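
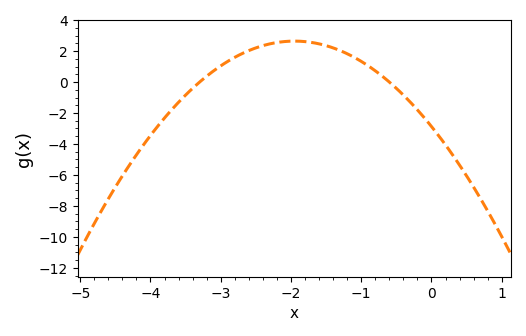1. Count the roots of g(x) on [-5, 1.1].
2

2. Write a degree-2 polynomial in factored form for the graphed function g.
y = -1.45(x + 3.3)(x + 0.6)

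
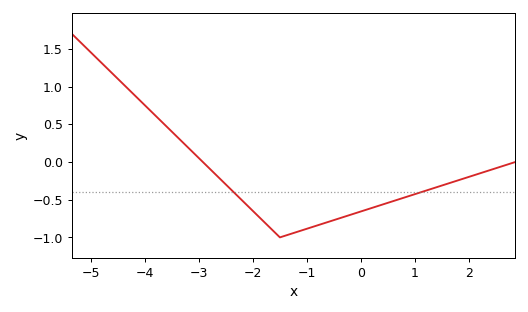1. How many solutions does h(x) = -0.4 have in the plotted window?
2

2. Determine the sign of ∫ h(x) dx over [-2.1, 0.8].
negative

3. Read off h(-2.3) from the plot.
-0.45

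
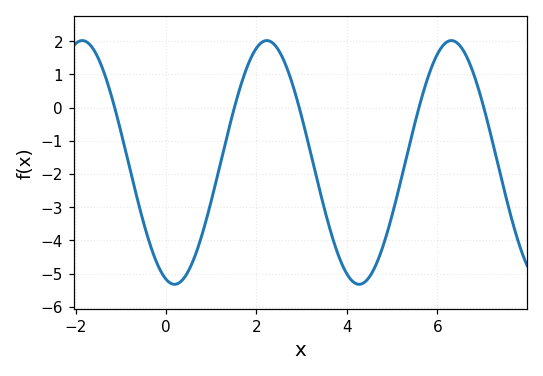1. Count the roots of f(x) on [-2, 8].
5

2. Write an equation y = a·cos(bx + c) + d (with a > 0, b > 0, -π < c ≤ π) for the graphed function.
y = 3.67cos(1.54x + 2.85) - 1.65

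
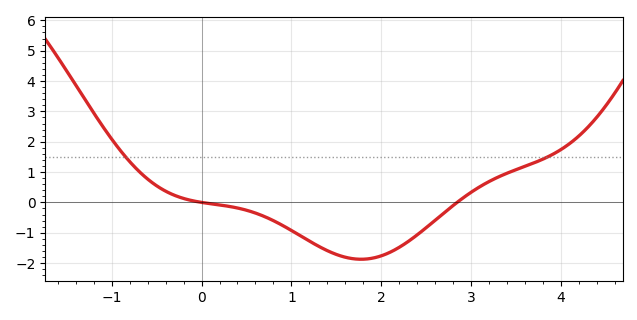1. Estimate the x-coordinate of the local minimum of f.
1.8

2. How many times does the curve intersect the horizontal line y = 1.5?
2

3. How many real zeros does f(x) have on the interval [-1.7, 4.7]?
2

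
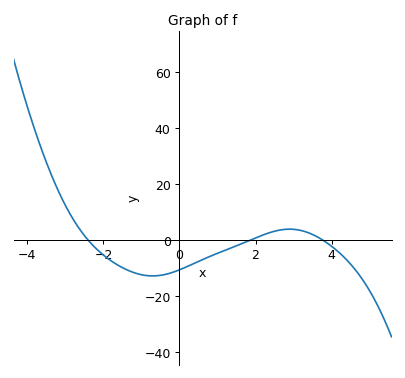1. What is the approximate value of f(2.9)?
3.84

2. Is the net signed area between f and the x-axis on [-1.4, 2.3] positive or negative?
negative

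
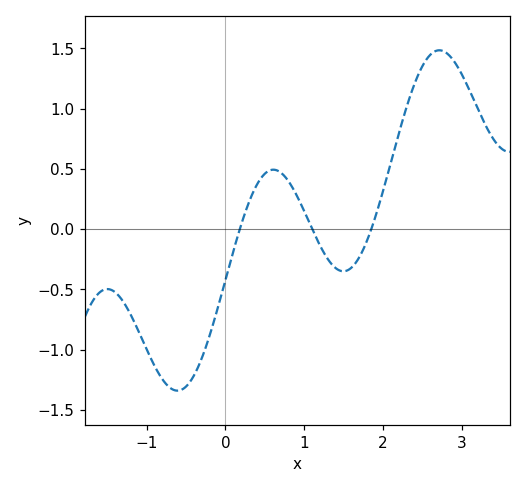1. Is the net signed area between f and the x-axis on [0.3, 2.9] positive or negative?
positive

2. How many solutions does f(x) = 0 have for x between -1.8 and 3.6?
3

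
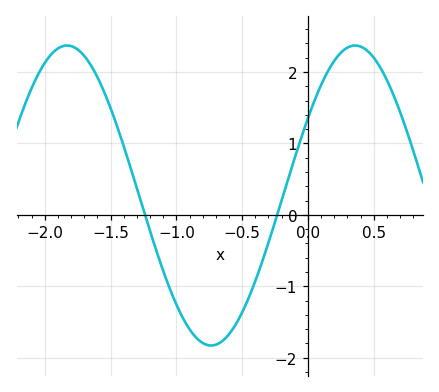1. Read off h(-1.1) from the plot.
-0.8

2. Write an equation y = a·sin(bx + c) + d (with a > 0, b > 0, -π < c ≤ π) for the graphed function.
y = 2.1sin(2.9x + 0.54) + 0.27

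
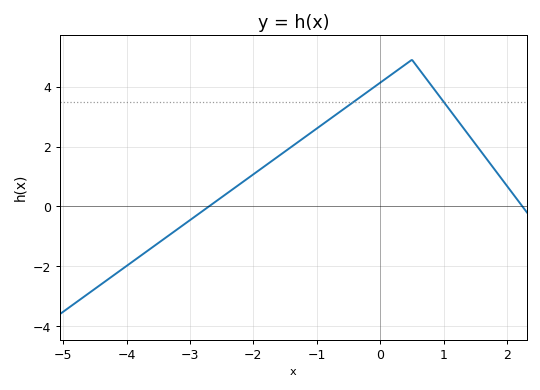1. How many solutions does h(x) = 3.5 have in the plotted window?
2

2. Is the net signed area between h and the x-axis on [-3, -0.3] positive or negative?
positive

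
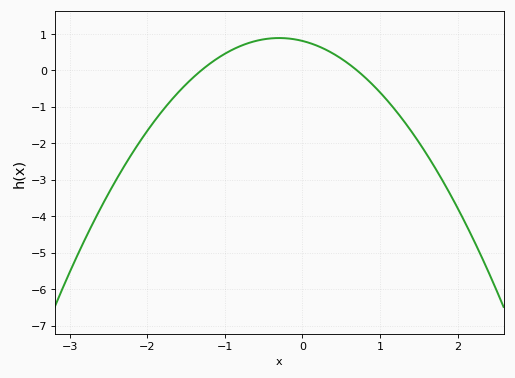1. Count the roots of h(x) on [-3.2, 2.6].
2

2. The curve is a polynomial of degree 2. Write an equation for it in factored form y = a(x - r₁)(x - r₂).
y = -0.88(x + 1.3)(x - 0.7)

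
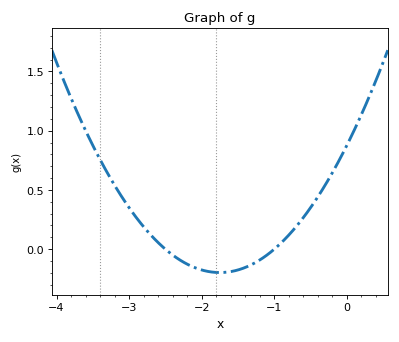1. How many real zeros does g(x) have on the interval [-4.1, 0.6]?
2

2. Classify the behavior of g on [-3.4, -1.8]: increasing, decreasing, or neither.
decreasing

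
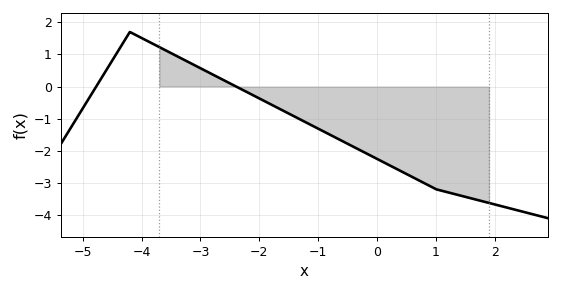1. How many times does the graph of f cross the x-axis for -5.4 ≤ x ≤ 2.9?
2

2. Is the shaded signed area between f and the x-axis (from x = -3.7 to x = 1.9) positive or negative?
negative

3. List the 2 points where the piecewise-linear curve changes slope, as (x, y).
(-4.2, 1.7); (1, -3.2)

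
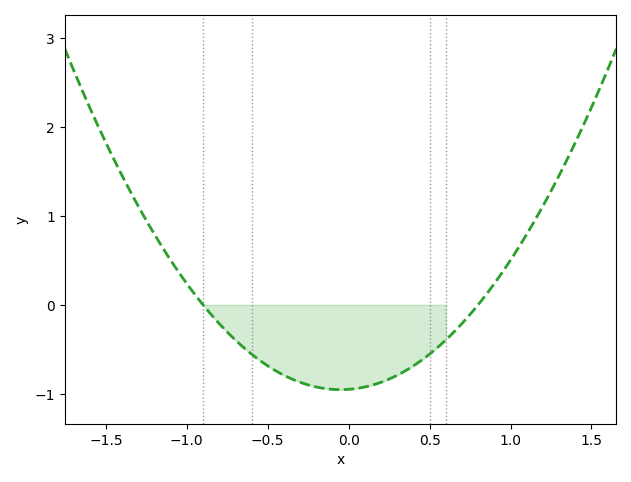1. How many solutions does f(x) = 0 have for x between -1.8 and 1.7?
2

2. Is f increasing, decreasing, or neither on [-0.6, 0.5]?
neither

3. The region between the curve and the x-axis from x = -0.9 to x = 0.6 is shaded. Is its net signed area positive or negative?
negative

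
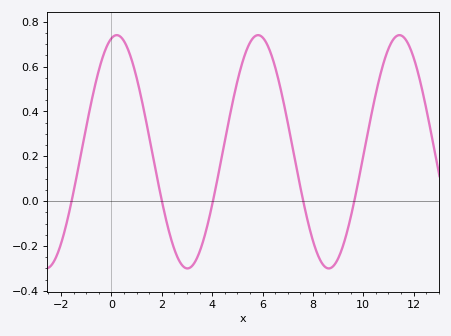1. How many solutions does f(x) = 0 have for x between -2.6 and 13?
5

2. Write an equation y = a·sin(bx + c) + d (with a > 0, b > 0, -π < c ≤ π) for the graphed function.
y = 0.52sin(1.12x + 1.33) + 0.22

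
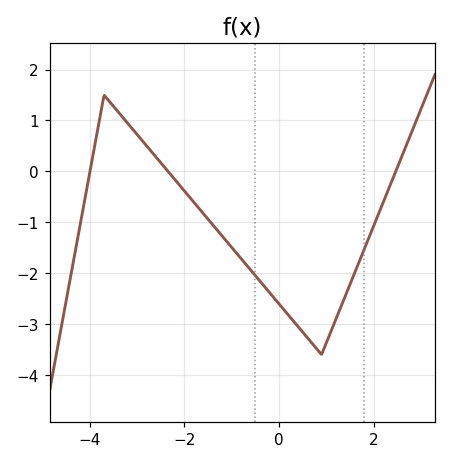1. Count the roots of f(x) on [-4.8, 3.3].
3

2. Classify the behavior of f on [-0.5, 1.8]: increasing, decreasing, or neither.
neither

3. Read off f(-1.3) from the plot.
-1.16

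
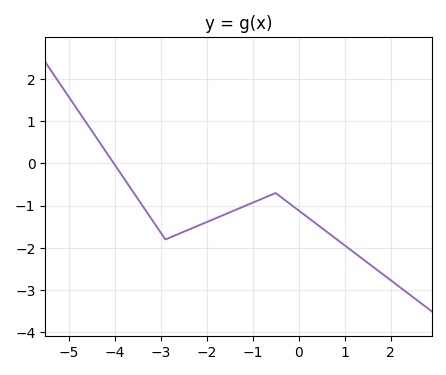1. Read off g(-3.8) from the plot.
-0.354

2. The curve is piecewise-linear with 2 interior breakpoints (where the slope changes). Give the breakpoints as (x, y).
(-2.9, -1.8); (-0.5, -0.7)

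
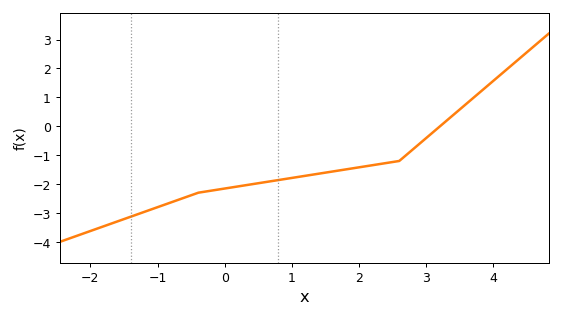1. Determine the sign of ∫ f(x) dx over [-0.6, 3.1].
negative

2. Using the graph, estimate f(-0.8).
-2.63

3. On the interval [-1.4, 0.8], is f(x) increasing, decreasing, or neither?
increasing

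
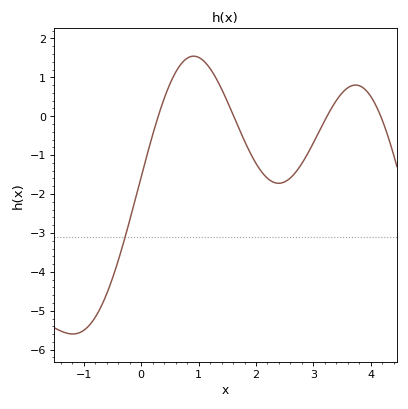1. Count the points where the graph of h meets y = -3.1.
1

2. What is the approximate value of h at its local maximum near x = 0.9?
1.54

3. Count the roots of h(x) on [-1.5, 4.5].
4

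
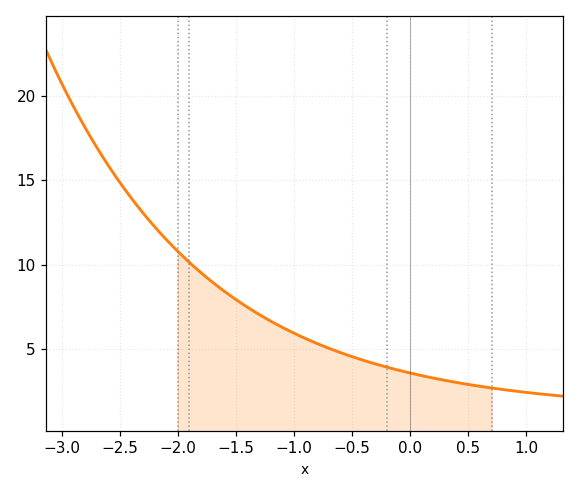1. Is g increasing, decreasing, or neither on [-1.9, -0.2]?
decreasing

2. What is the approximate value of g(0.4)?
3.01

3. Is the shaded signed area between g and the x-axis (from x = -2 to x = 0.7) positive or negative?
positive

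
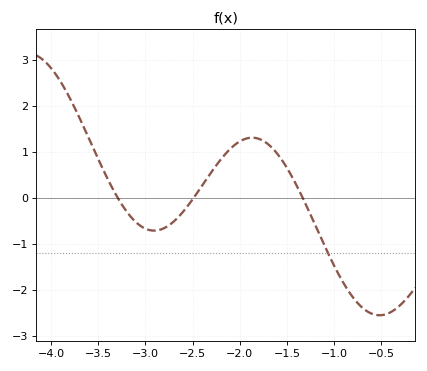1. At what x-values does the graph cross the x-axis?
-3.29, -2.49, -1.33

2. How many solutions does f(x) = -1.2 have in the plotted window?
1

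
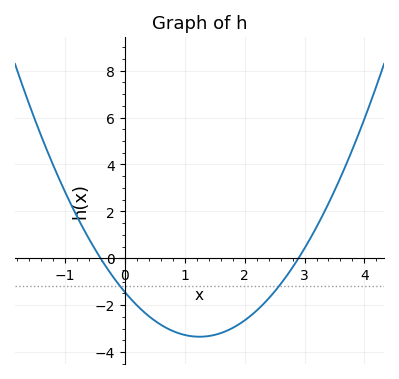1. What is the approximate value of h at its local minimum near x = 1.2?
-3.4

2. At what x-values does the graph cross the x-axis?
-0.4, 2.9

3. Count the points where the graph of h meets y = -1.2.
2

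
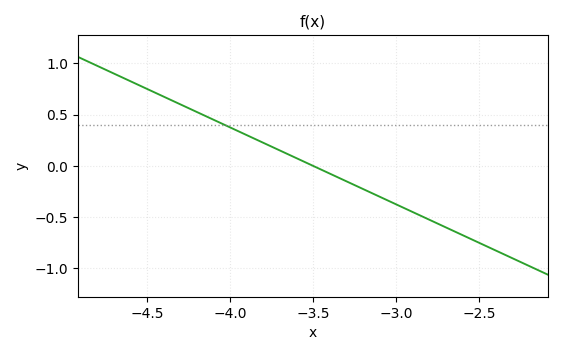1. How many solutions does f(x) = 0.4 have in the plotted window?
1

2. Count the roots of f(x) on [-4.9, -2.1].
1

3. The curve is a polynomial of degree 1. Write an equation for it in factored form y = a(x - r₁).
y = -0.75(x + 3.5)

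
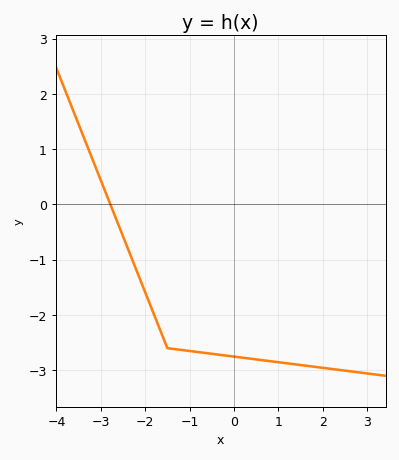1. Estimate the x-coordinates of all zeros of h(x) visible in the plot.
-2.8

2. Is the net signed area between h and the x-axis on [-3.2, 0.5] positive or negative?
negative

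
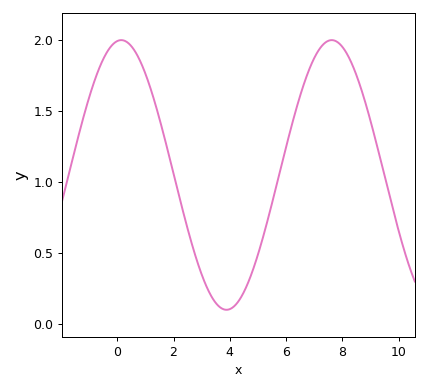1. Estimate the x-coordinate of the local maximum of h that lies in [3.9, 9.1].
7.62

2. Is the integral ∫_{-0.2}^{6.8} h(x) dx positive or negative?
positive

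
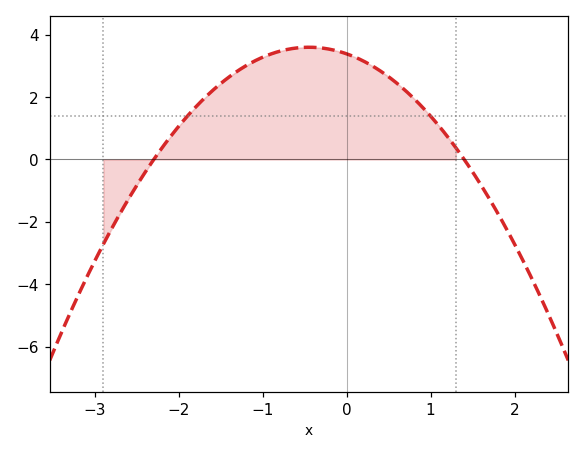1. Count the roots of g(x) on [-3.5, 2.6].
2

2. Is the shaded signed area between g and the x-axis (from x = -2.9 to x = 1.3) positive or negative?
positive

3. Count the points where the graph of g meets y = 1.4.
2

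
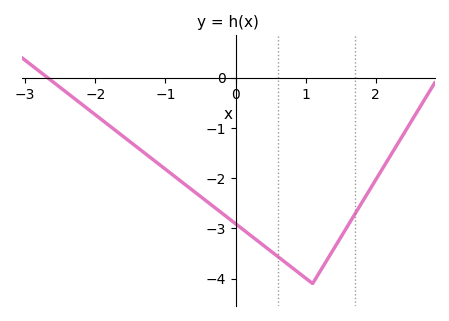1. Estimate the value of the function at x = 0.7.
-3.67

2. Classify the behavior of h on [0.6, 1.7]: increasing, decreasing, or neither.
neither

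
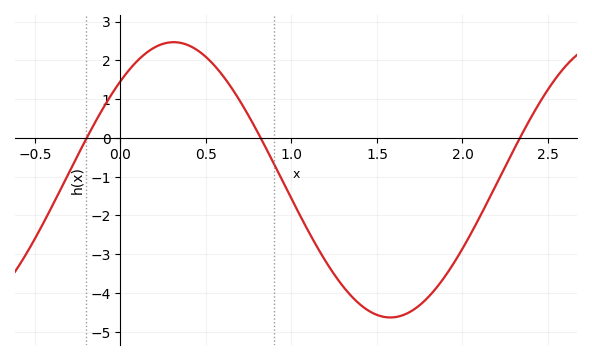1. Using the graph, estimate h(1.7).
-4.5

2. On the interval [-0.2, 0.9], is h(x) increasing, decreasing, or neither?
neither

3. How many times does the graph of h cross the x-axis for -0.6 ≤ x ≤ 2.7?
3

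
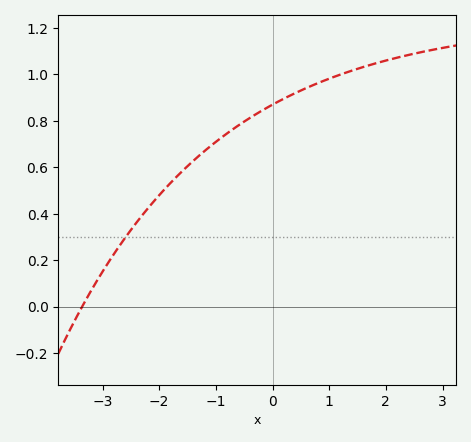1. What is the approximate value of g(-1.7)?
0.558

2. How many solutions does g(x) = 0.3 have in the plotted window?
1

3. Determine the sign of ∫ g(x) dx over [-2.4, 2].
positive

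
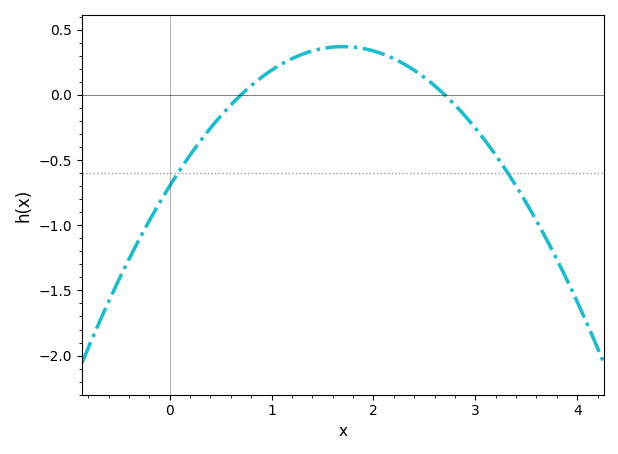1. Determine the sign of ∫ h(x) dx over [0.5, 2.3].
positive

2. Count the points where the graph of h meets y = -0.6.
2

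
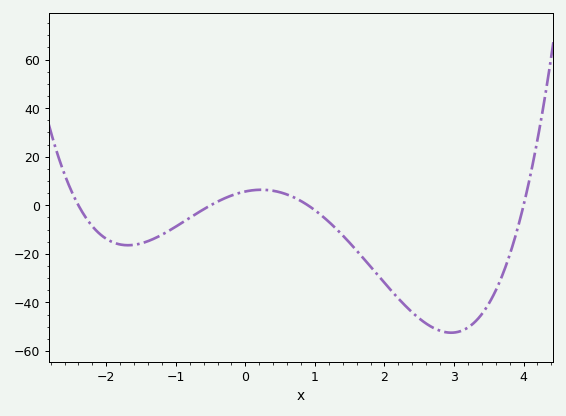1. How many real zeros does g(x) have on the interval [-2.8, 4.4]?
4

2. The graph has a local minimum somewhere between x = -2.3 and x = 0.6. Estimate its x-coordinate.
-1.7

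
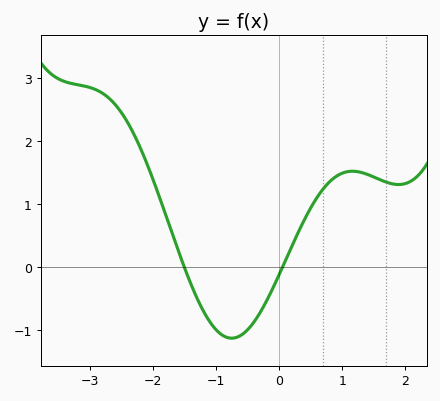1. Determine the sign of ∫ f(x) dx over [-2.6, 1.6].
positive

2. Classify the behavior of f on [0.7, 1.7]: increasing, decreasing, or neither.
neither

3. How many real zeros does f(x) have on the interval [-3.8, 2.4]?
2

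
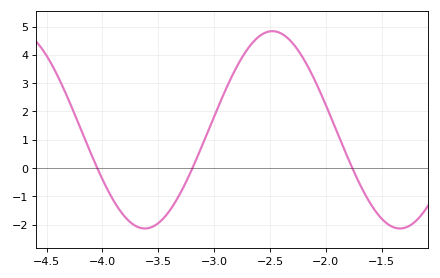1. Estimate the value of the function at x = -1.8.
0.3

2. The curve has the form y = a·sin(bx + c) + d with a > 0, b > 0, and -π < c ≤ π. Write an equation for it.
y = 3.49sin(2.8x + 2.1) + 1.35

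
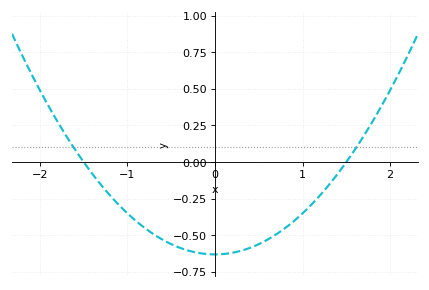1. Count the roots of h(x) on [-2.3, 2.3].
2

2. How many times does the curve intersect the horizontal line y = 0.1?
2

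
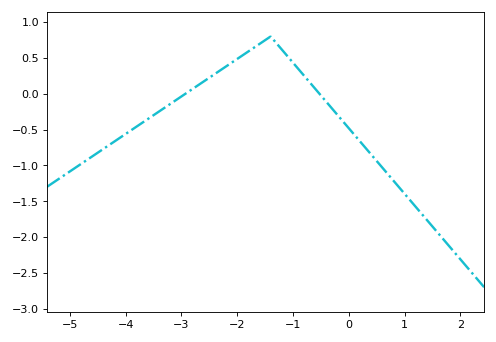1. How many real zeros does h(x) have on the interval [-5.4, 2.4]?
2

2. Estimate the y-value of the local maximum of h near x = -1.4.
0.799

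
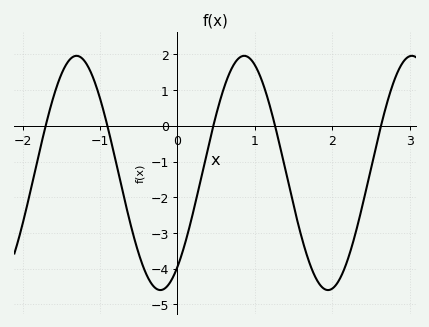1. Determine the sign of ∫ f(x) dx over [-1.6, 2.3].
negative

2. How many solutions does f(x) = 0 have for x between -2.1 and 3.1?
5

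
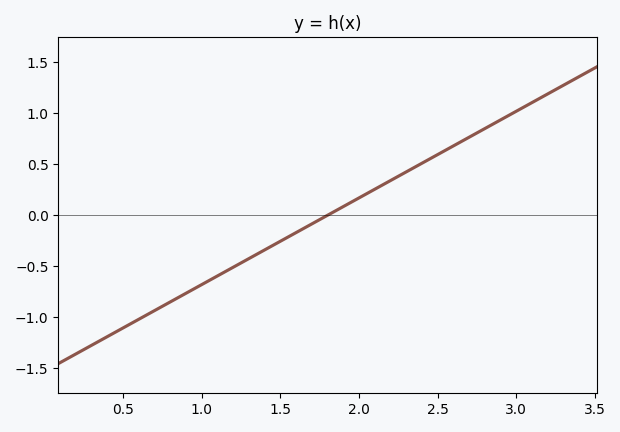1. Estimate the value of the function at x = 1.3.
-0.4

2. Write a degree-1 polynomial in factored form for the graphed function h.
y = 0.85(x - 1.8)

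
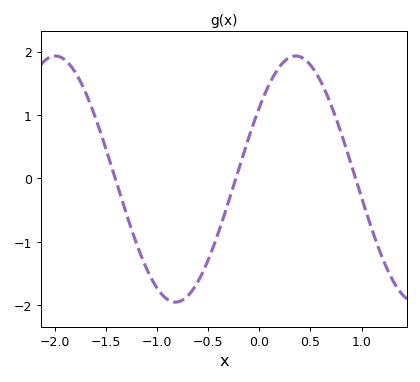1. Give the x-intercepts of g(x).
-1.41, -0.231, 0.942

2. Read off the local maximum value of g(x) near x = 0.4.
1.93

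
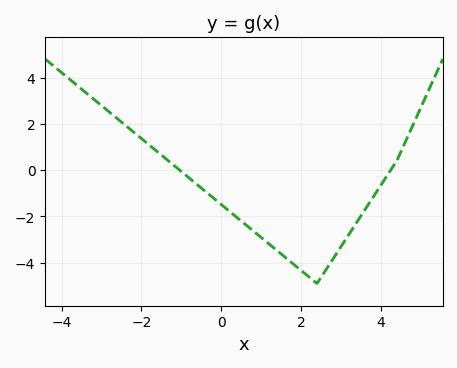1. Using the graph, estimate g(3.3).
-2.6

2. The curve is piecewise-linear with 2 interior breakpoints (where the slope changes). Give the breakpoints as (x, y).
(2.4, -4.9); (4.4, 0.4)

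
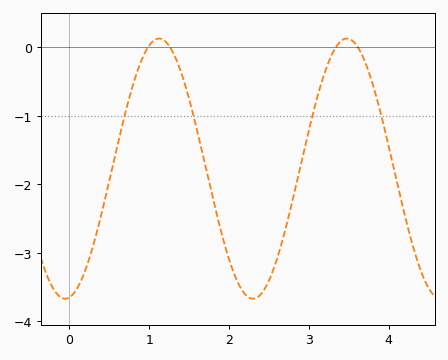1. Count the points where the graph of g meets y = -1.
4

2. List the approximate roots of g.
1, 1.3, 3.3, 3.6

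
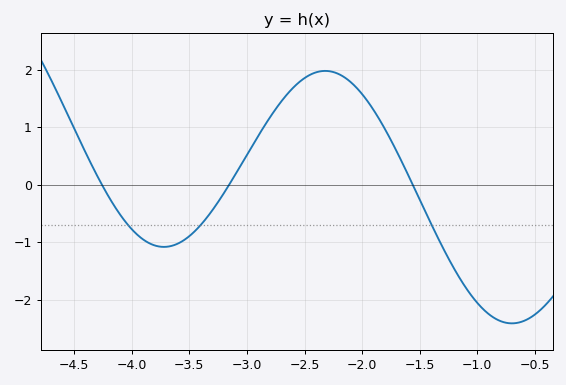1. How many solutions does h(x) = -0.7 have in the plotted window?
3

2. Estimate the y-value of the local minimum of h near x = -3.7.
-1.08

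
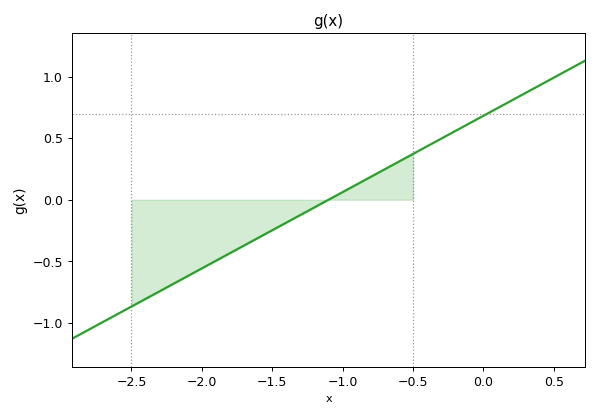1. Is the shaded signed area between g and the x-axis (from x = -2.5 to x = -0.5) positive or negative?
negative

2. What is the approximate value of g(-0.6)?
0.31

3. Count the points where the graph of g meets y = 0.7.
1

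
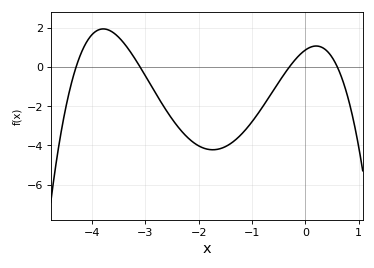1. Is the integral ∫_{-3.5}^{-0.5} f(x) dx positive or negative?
negative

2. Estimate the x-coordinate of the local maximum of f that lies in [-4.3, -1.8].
-3.8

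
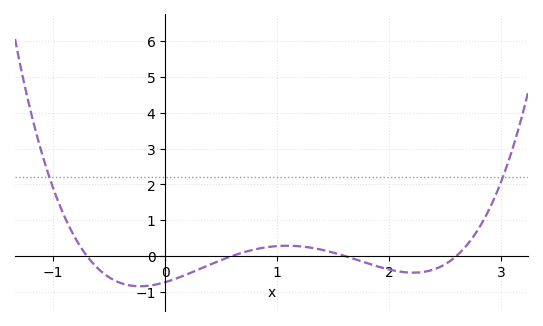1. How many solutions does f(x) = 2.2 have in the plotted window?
2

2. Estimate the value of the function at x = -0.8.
0.48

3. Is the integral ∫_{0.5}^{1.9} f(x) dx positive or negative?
positive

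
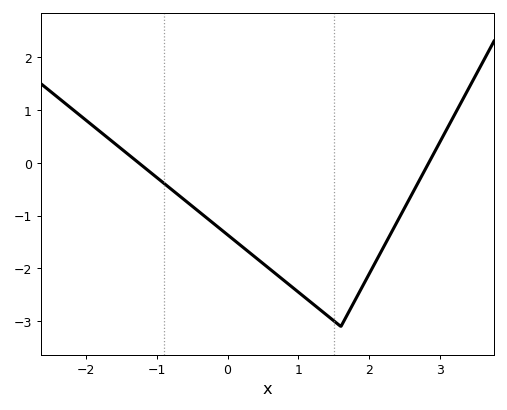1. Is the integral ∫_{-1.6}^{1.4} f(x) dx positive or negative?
negative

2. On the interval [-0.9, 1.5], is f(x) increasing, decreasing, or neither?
decreasing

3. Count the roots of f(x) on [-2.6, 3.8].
2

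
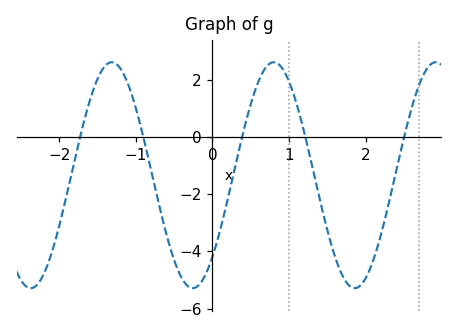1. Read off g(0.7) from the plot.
2.43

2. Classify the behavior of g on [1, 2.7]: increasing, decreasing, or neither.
neither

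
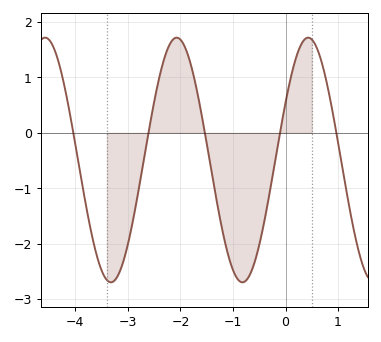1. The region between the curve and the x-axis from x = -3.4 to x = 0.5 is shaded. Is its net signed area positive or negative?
negative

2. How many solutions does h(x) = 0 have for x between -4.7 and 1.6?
5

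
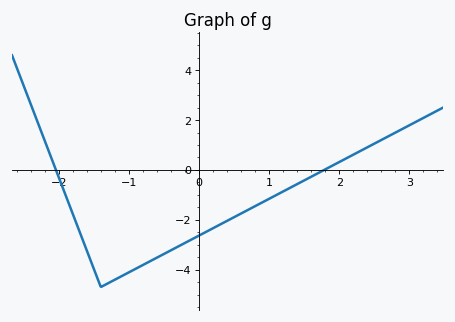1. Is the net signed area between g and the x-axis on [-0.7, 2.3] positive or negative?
negative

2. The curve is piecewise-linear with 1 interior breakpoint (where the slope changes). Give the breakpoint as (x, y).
(-1.4, -4.7)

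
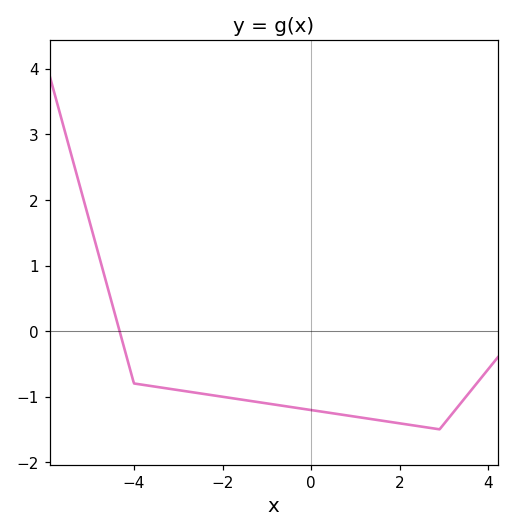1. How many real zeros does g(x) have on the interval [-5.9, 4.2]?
1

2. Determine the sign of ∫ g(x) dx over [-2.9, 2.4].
negative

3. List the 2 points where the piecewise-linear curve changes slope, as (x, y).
(-4, -0.8); (2.9, -1.5)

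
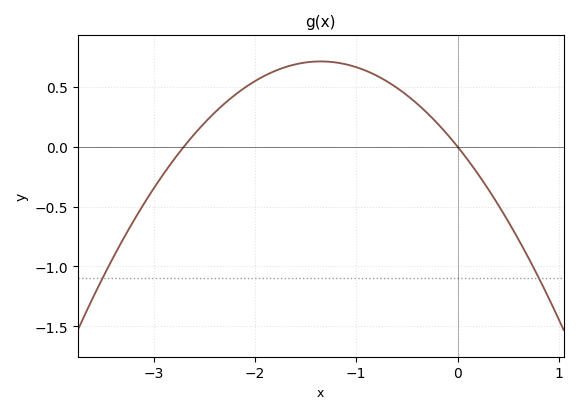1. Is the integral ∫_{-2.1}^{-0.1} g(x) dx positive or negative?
positive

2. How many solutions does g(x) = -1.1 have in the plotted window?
2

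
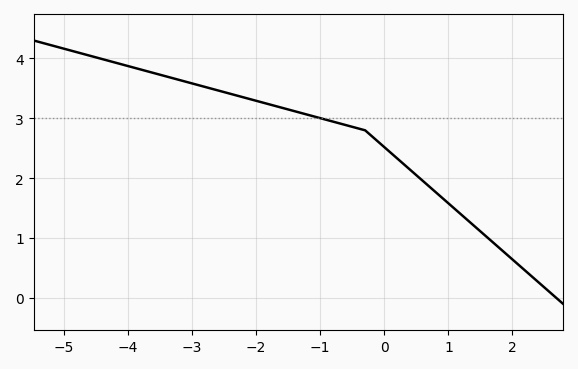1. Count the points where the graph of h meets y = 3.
1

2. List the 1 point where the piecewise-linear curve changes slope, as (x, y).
(-0.3, 2.8)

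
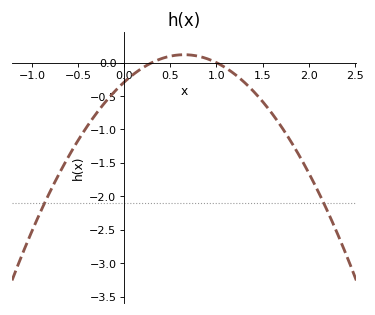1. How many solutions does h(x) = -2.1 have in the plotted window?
2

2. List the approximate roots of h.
0.3, 1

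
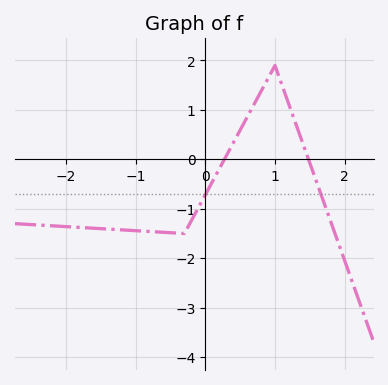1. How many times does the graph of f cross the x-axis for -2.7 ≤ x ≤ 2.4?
2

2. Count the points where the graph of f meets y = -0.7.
2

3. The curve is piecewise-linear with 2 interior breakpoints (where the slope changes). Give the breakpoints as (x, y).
(-0.3, -1.5); (1, 1.9)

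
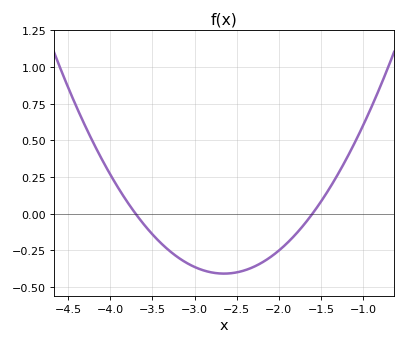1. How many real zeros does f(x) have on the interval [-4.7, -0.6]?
2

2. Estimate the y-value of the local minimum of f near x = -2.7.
-0.408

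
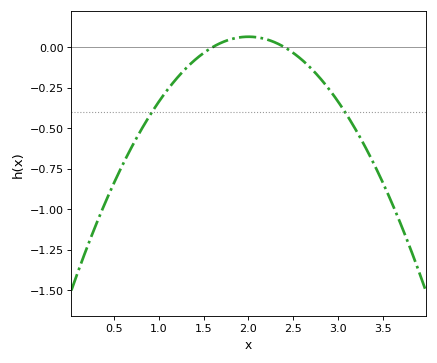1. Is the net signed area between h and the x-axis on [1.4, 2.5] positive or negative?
positive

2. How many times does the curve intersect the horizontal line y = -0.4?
2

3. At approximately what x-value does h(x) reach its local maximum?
2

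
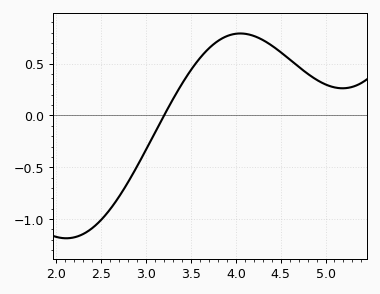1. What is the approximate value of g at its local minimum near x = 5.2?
0.25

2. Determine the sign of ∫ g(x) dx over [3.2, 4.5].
positive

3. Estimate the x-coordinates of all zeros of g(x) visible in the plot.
3.2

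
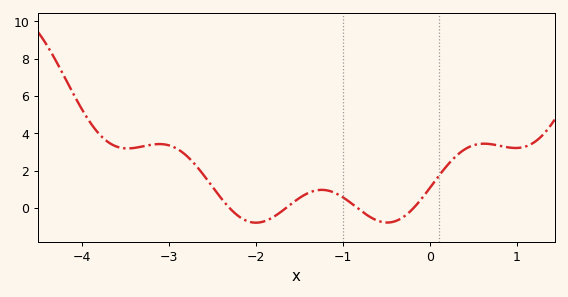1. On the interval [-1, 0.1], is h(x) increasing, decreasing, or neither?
neither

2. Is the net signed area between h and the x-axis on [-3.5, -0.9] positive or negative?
positive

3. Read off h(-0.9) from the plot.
0.2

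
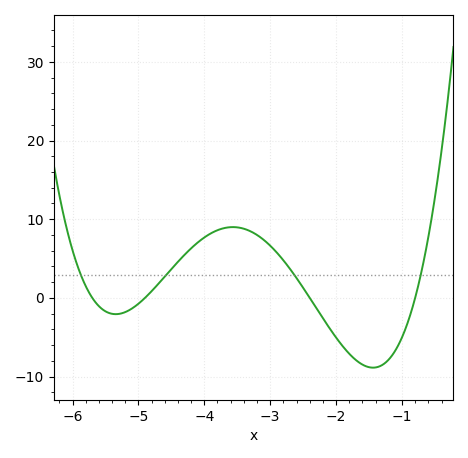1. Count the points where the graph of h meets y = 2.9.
4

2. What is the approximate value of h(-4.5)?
3.66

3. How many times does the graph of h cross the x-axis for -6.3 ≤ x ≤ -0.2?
4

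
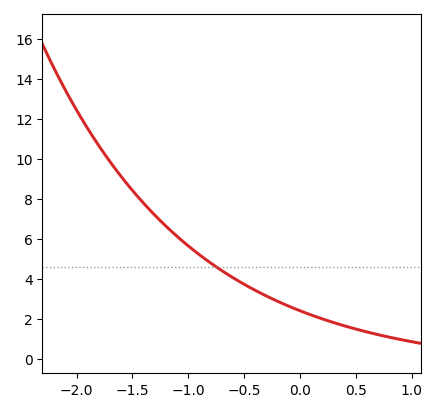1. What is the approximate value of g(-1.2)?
6.64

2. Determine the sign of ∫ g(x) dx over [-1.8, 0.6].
positive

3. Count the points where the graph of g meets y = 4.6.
1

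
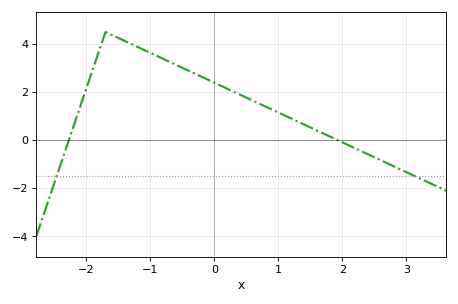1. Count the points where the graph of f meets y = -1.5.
2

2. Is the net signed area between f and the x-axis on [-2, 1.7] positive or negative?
positive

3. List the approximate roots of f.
-2.27, 1.93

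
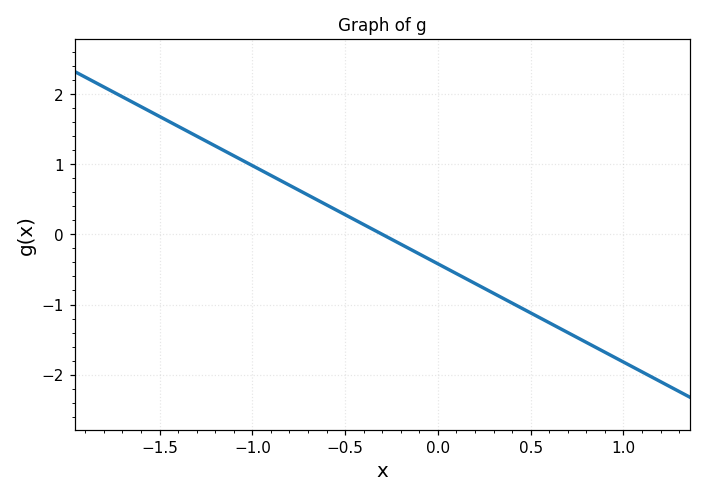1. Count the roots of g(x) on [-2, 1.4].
1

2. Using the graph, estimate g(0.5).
-1.12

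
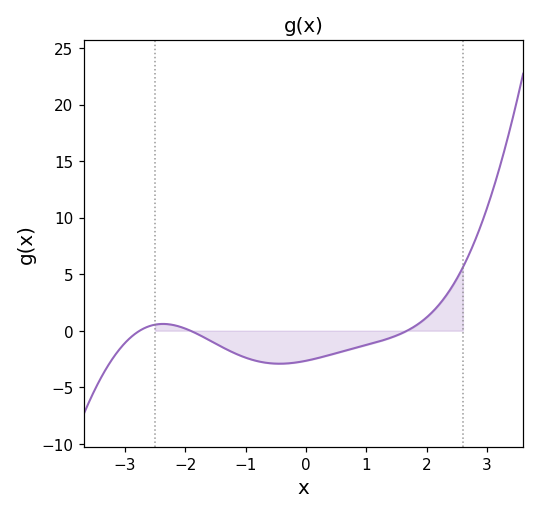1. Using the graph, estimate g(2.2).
2.5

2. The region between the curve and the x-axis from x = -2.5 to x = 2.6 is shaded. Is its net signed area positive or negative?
negative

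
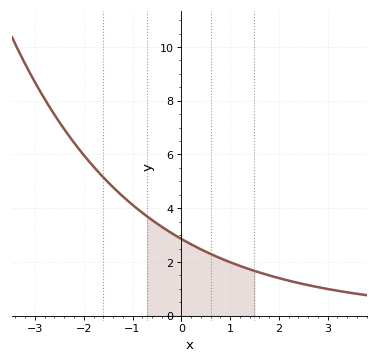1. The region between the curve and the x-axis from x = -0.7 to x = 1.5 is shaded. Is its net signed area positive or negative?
positive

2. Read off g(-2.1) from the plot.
6.21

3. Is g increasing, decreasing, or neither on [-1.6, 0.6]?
decreasing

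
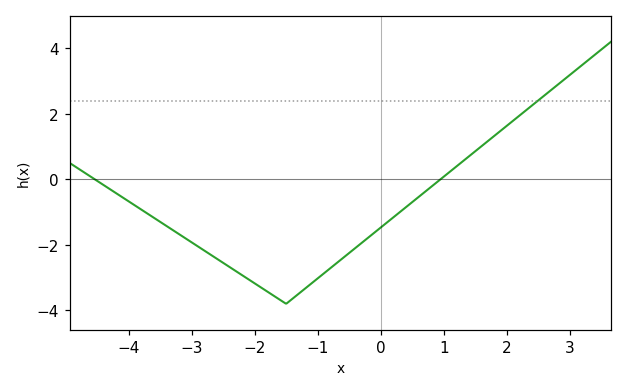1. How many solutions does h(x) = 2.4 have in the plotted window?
1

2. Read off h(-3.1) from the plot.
-1.8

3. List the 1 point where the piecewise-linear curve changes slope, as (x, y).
(-1.5, -3.8)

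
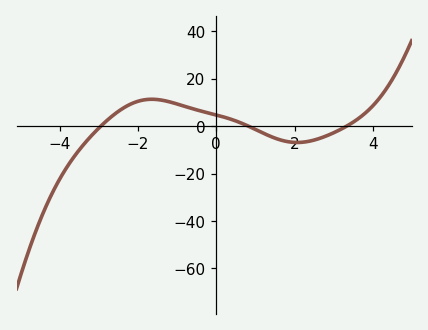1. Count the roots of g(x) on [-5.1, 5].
3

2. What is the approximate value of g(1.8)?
-6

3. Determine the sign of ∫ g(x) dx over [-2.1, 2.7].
positive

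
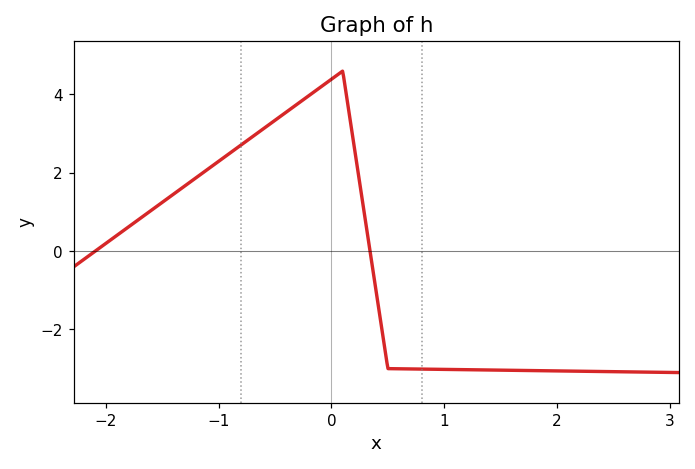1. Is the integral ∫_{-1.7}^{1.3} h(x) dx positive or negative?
positive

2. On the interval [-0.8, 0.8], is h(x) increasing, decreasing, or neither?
neither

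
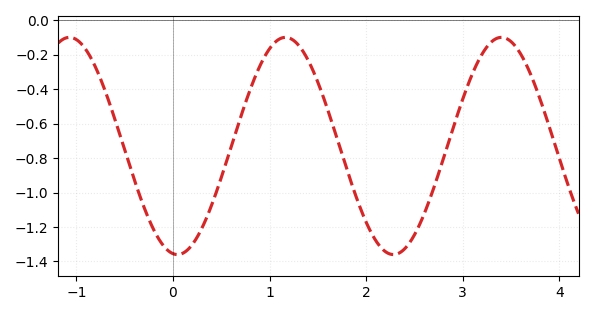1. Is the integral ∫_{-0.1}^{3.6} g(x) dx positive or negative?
negative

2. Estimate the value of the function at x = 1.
-0.166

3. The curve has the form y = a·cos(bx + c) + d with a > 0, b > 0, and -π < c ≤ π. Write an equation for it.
y = 0.63cos(2.81x + 3.01) - 0.73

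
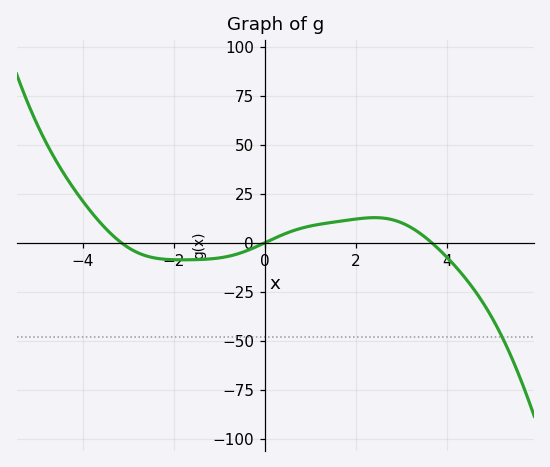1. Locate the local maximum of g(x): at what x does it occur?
2.4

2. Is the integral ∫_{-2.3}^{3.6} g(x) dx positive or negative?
positive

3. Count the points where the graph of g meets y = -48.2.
1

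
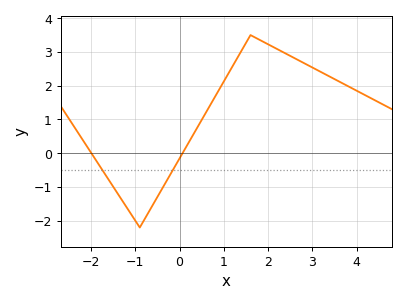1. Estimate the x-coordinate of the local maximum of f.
1.6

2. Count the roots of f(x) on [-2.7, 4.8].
2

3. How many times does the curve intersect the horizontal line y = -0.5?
2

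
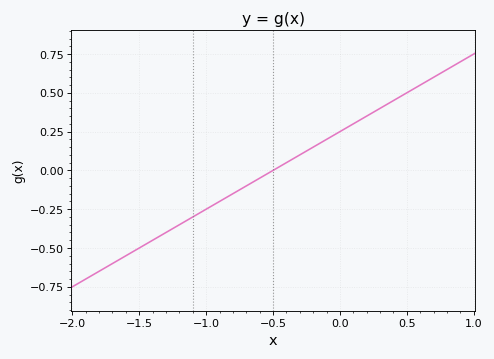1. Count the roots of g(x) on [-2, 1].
1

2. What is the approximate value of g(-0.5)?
0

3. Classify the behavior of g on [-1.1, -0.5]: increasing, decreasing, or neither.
increasing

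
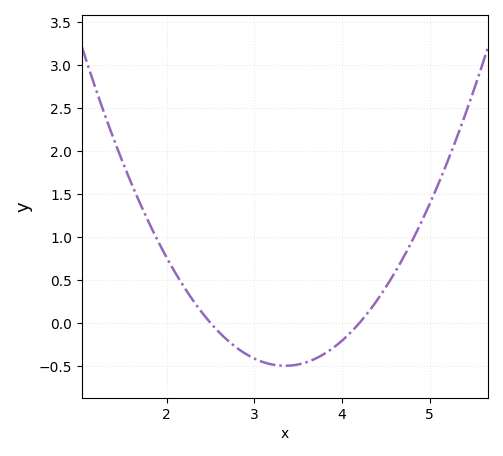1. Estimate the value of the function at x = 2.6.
-0.1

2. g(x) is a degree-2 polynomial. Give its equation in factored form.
y = 0.69(x - 2.5)(x - 4.2)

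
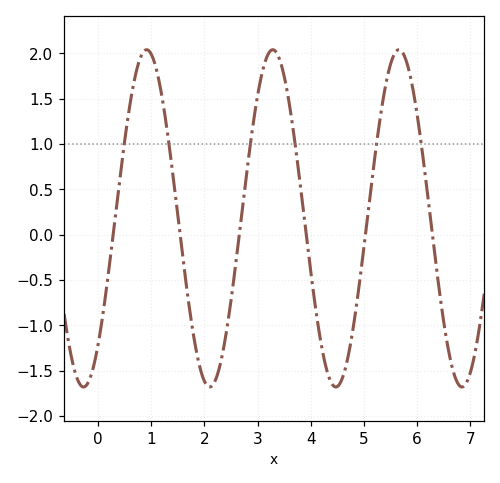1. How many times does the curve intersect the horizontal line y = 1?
6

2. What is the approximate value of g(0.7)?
1.75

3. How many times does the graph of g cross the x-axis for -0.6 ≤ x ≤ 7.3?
6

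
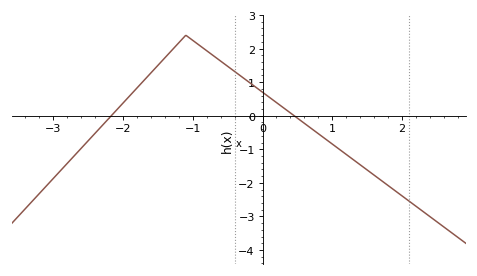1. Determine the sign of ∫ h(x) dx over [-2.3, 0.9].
positive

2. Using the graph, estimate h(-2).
0.377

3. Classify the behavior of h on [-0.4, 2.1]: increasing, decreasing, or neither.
decreasing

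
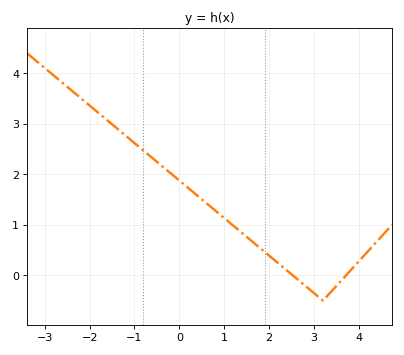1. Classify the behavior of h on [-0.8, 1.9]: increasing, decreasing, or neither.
decreasing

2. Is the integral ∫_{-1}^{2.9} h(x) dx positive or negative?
positive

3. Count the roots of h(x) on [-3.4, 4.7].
2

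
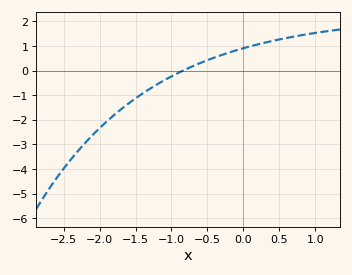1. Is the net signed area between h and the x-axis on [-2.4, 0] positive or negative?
negative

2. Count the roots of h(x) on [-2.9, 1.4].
1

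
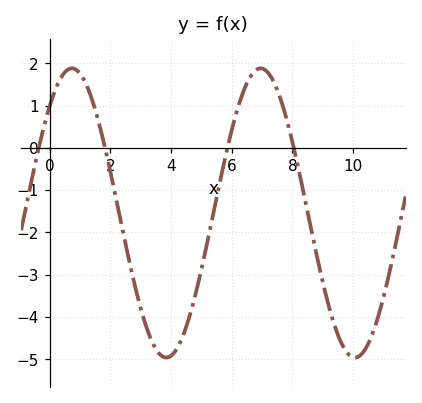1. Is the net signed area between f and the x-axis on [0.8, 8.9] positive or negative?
negative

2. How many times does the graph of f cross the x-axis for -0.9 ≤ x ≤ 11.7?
4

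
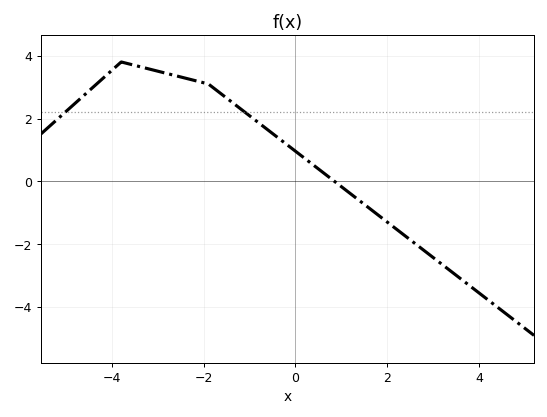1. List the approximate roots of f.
0.852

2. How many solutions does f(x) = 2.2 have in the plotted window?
2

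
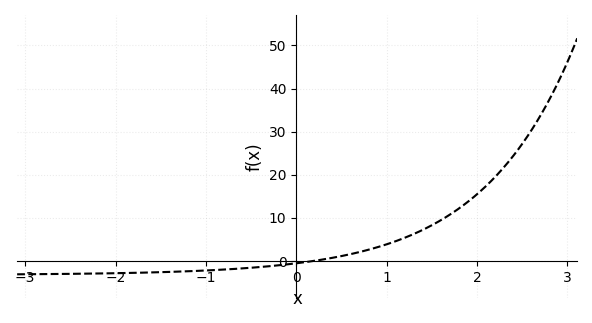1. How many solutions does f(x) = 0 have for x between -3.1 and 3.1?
1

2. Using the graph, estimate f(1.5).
8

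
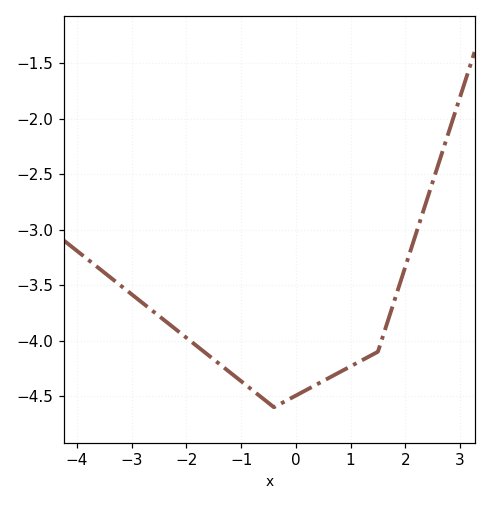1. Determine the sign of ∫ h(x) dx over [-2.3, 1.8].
negative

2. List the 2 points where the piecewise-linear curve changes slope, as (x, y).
(-0.4, -4.6); (1.5, -4.1)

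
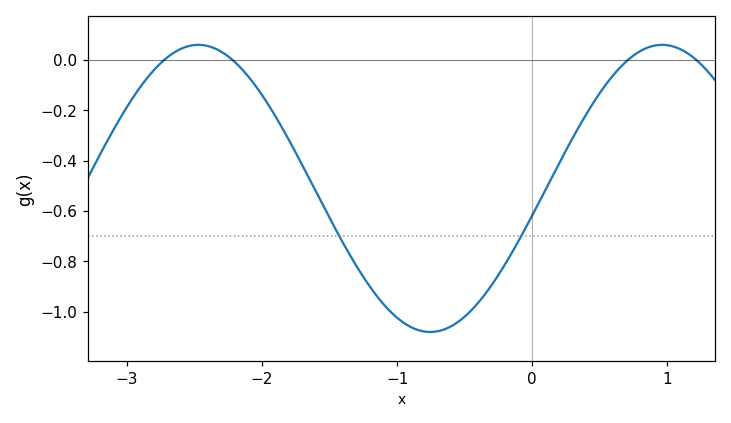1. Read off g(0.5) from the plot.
-0.132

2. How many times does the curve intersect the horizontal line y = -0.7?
2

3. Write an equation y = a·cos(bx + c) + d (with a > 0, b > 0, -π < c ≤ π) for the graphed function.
y = 0.57cos(1.83x - 1.76) - 0.51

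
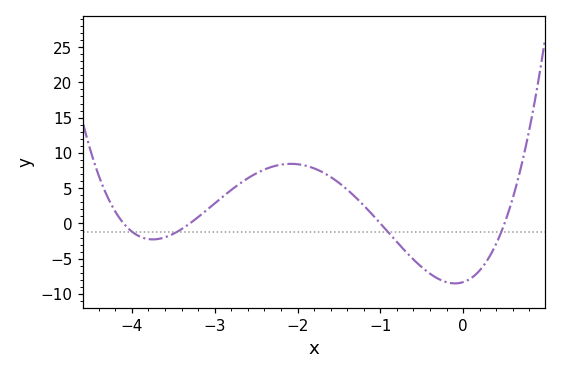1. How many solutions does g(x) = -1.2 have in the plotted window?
4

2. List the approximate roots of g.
-4.1, -3.3, -1, 0.5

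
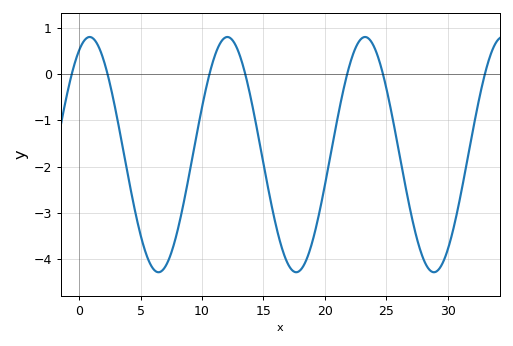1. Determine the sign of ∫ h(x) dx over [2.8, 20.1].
negative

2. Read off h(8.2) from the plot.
-3.2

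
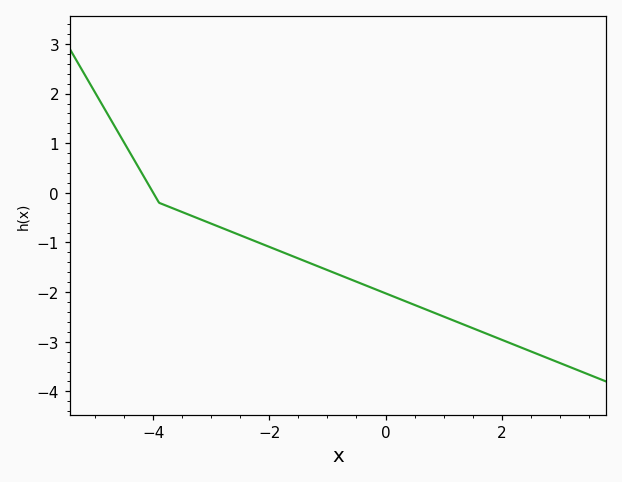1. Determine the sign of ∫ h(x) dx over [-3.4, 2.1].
negative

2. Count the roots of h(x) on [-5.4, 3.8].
1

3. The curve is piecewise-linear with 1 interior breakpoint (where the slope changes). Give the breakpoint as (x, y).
(-3.9, -0.2)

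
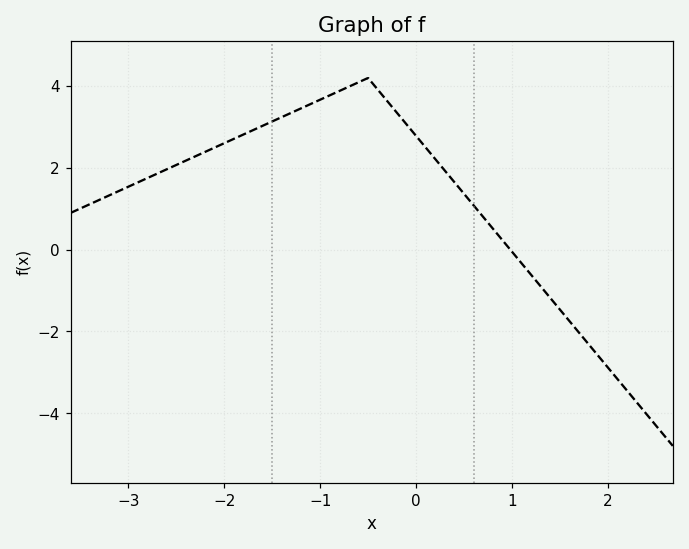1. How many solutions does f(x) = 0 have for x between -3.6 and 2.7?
1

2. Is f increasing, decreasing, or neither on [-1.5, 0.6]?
neither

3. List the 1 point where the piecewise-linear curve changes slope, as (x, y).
(-0.5, 4.2)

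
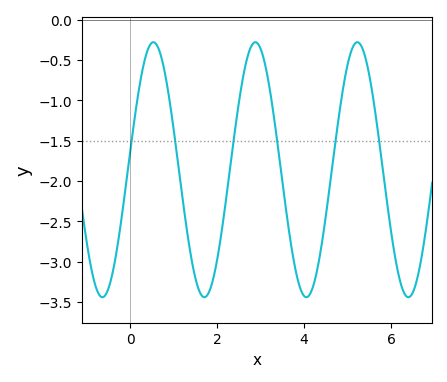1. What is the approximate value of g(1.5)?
-3.2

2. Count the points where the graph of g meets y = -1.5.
6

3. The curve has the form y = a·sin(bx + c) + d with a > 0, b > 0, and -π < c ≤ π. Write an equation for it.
y = 1.58sin(2.7x + 0.14) - 1.86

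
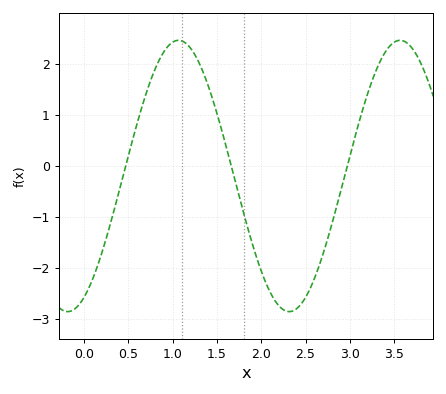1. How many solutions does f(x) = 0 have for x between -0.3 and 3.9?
3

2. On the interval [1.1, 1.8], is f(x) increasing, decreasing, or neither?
decreasing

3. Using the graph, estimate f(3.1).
0.8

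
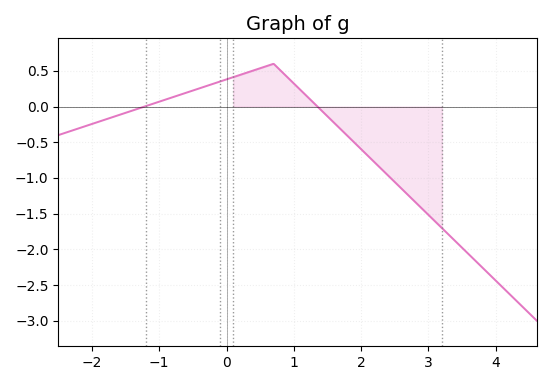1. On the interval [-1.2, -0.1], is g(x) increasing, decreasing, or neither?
increasing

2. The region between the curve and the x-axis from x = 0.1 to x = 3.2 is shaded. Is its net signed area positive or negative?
negative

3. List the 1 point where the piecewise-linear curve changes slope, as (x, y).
(0.7, 0.6)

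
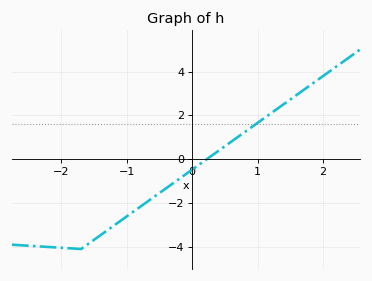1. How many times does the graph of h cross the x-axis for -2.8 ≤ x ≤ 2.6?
1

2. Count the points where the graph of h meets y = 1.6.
1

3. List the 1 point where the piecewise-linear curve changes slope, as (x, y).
(-1.7, -4.1)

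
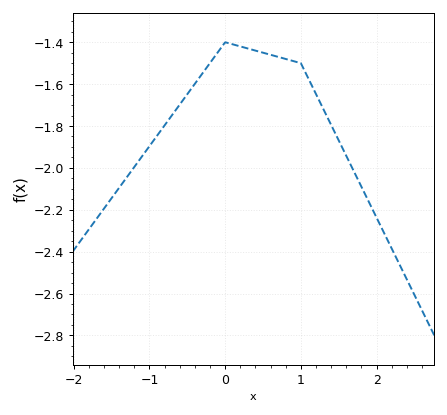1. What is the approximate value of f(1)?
-1.5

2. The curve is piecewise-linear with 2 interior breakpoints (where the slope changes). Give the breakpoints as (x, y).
(0, -1.4); (1, -1.5)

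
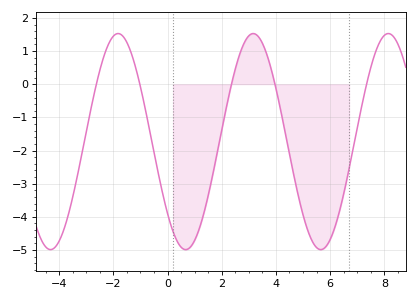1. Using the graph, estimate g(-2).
1.45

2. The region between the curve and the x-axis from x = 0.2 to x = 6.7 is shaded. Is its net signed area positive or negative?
negative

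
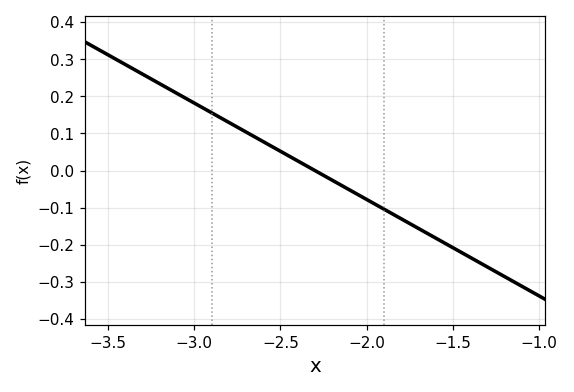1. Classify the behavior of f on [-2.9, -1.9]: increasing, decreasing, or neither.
decreasing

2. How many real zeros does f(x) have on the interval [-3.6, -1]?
1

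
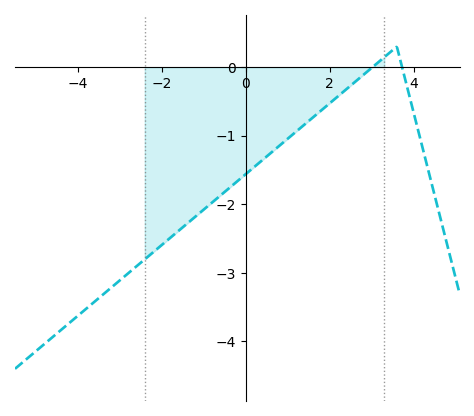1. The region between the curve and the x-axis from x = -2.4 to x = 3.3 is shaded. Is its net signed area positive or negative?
negative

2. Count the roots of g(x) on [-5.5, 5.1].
2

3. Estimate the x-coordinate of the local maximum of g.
3.6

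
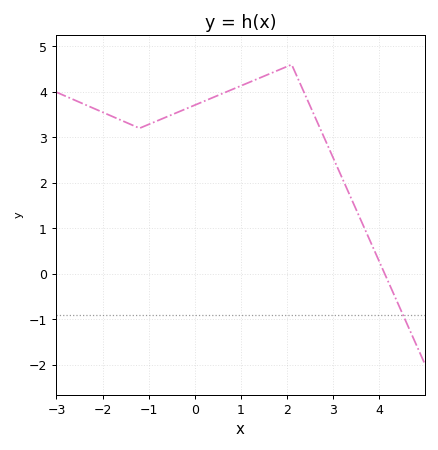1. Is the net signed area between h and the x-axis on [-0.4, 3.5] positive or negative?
positive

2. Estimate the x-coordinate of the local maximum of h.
2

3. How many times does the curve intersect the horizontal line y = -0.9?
1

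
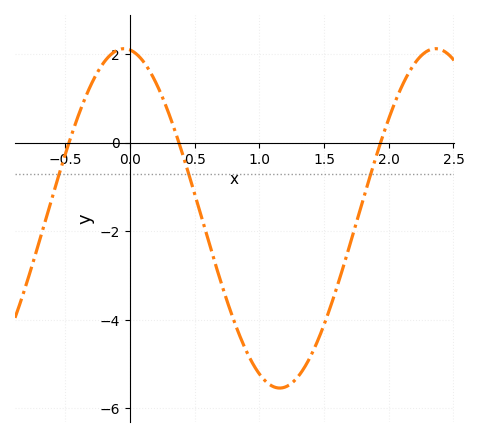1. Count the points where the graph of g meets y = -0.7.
3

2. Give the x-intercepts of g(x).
-0.45, 0.4, 1.95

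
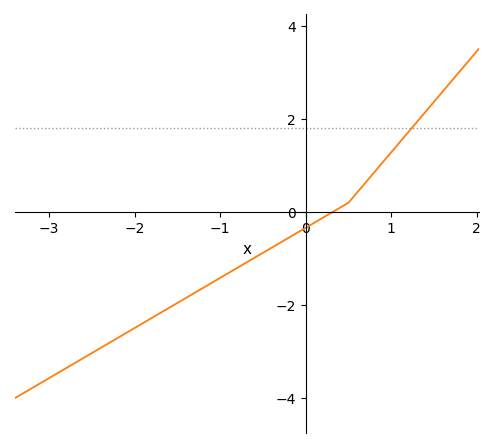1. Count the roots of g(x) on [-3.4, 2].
1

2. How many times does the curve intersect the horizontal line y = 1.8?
1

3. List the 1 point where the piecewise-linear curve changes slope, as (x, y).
(0.5, 0.2)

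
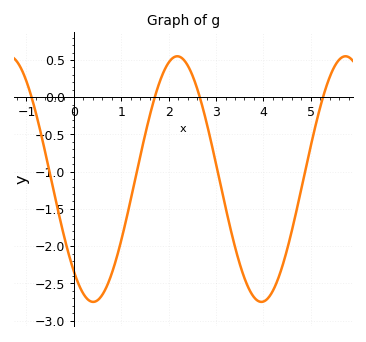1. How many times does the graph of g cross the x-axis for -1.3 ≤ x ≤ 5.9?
4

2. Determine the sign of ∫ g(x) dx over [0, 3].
negative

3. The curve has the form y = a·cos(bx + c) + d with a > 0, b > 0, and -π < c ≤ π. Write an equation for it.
y = 1.65cos(1.8x + 2.4) - 1.1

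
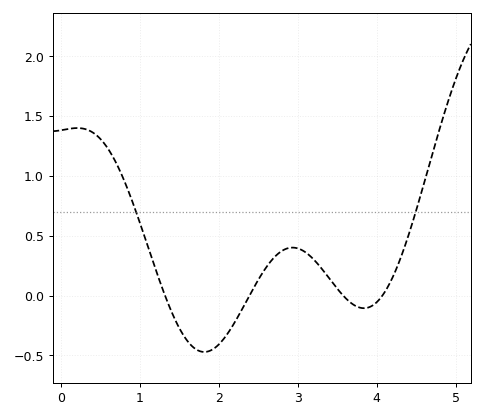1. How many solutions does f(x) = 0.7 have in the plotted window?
2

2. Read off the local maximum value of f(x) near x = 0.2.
1.4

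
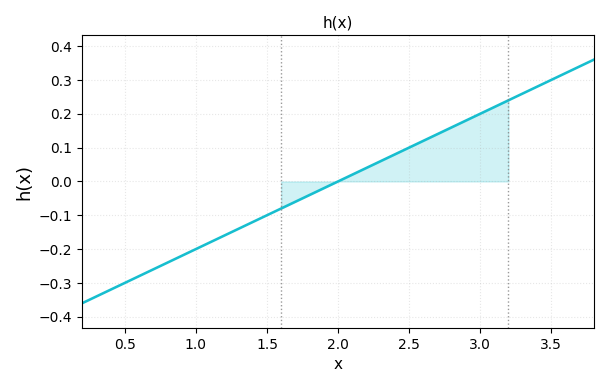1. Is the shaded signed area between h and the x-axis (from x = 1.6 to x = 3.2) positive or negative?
positive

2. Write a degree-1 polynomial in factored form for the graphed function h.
y = 0.2(x - 2)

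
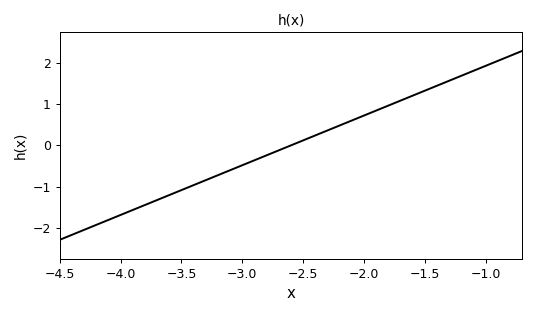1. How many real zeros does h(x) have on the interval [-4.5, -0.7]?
1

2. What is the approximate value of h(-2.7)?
-0.1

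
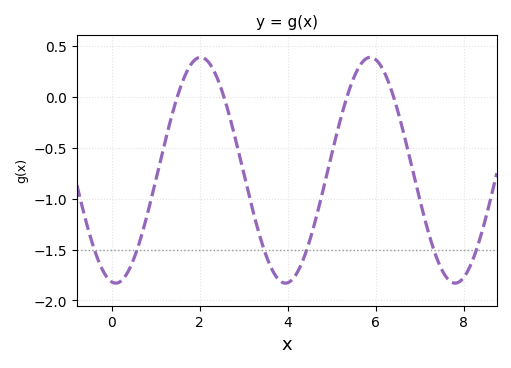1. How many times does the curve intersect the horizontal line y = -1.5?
6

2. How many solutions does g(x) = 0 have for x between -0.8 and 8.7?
4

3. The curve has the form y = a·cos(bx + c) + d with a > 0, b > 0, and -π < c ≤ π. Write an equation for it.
y = 1.11cos(1.63x + 2.99) - 0.72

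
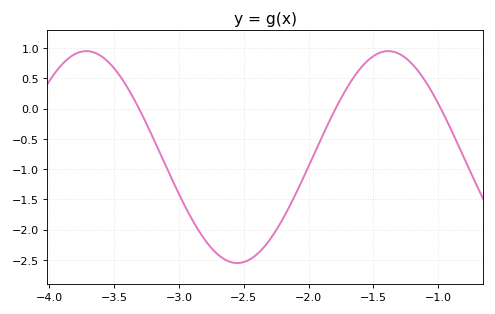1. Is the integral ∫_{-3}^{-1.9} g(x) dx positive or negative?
negative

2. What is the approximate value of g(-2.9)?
-1.82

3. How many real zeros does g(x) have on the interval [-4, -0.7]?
3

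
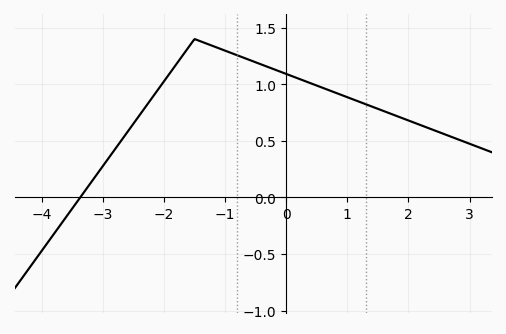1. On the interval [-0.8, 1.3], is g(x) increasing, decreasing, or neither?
decreasing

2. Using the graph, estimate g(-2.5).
0.651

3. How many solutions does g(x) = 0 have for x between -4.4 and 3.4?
1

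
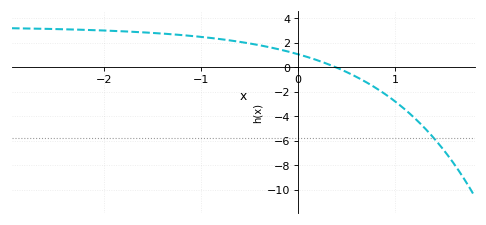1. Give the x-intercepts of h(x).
0.384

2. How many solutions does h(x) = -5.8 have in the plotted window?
1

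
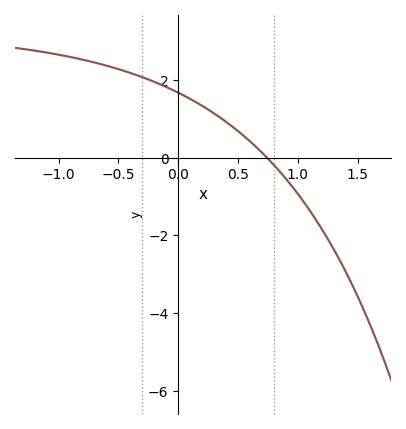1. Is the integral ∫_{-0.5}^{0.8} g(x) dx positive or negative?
positive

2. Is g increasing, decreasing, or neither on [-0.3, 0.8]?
decreasing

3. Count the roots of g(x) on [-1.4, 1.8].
1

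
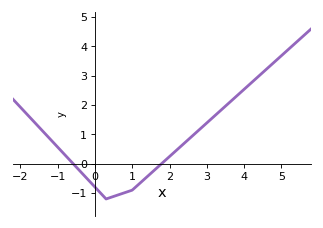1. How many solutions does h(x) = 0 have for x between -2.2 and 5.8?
2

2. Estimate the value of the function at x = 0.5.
-1.11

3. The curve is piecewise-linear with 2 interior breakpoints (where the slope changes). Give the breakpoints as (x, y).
(0.3, -1.2); (1, -0.9)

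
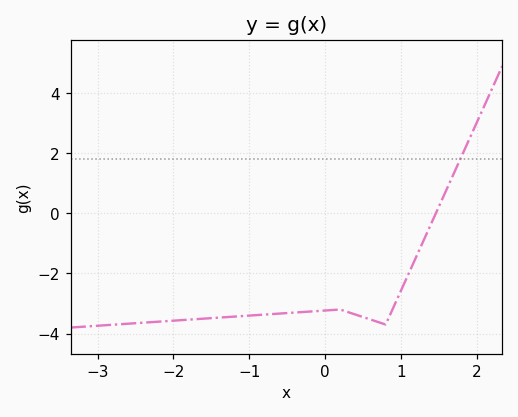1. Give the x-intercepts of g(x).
1.46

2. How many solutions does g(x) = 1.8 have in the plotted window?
1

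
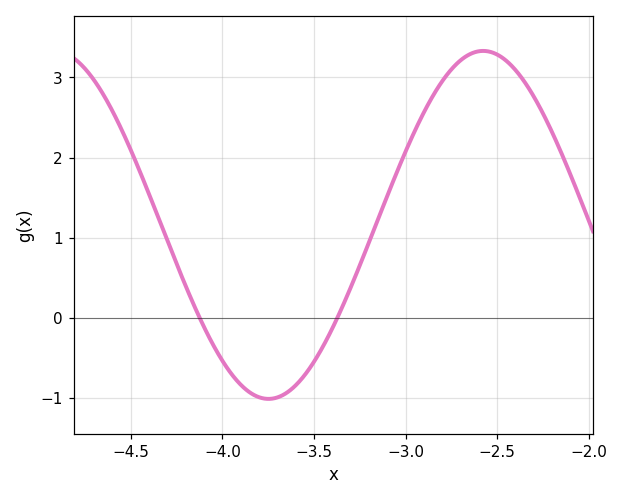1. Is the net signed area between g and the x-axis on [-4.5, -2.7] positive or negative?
positive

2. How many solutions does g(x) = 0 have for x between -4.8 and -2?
2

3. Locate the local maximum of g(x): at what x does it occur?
-2.6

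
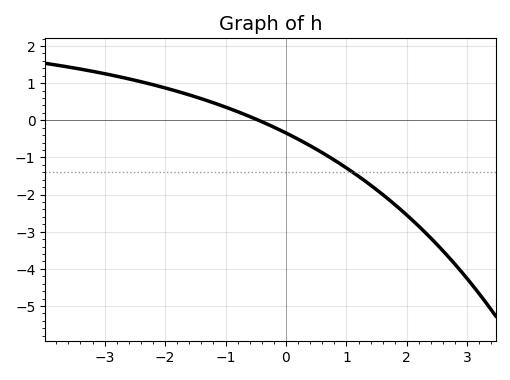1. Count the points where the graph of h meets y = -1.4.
1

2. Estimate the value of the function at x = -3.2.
1.32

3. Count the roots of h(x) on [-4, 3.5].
1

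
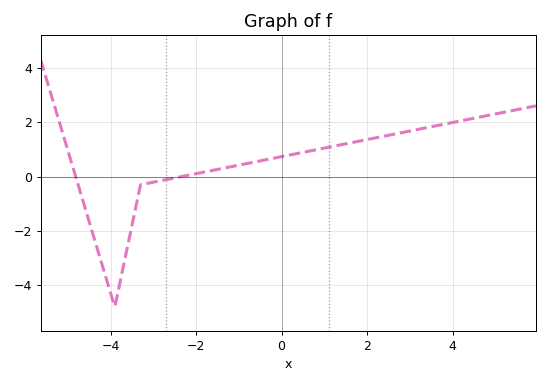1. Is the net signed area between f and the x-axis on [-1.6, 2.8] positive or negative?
positive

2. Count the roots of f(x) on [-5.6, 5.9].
2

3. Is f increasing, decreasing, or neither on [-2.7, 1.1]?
increasing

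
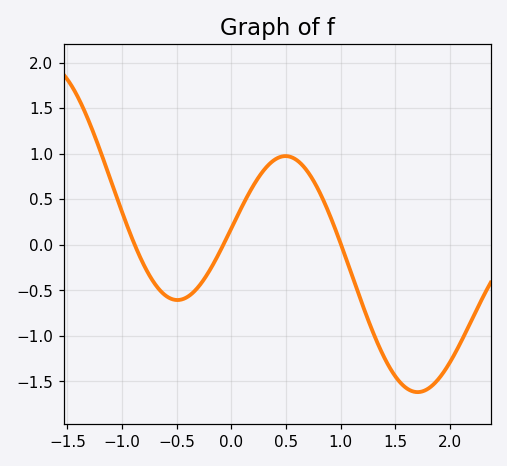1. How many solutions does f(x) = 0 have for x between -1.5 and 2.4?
3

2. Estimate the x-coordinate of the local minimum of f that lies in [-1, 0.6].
-0.495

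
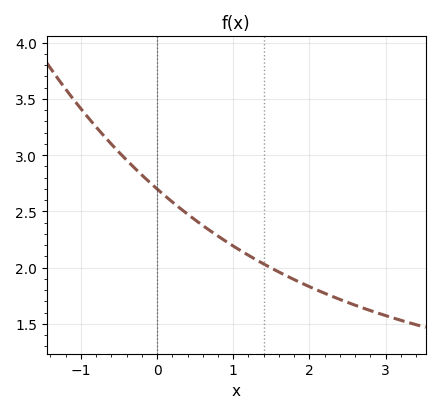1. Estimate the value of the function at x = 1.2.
2.1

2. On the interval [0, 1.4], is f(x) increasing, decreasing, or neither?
decreasing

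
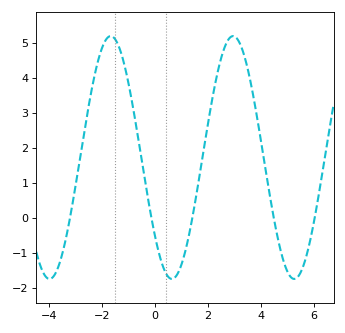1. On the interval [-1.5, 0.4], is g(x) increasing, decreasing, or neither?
decreasing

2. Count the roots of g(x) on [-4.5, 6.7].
5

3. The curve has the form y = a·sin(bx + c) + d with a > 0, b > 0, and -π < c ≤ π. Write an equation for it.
y = 3.47sin(1.4x - 2.4) + 1.73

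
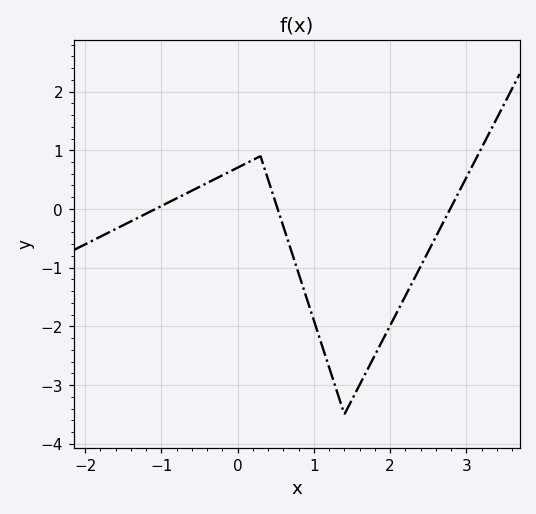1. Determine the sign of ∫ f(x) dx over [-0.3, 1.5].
negative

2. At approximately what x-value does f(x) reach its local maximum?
0.3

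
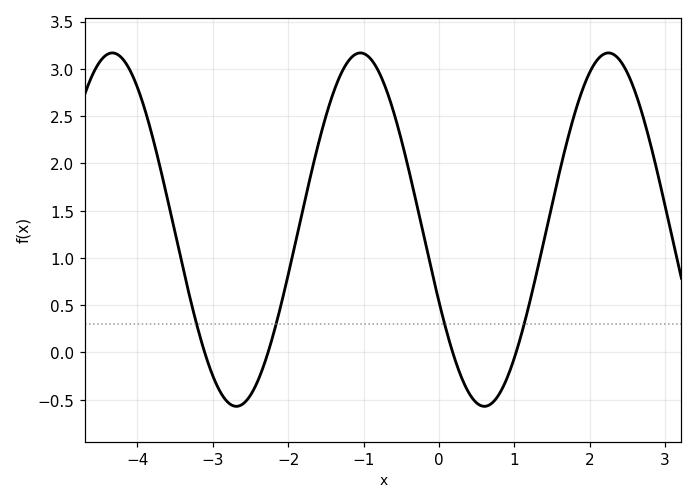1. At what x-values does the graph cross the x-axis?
-3.11, -2.27, 0.183, 1.02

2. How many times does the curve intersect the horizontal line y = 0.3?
4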